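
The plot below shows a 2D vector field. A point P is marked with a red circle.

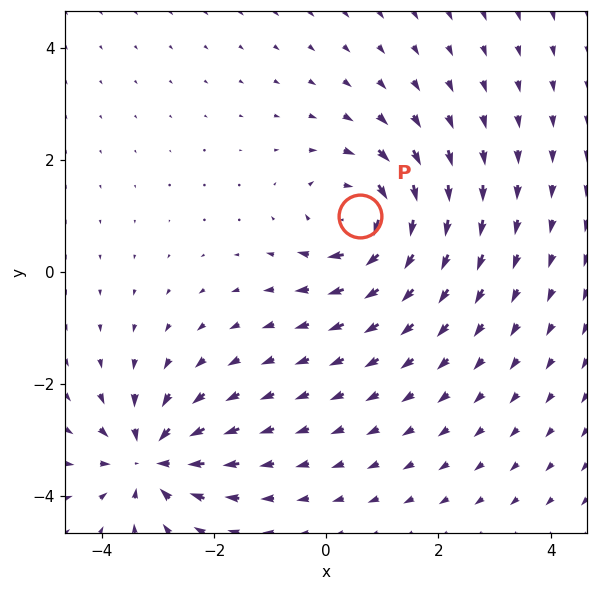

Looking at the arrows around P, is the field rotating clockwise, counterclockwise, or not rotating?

Near P at (0.6, 1.0) the arrows circulate clockwise. The curl (z-component) there is about -5; negative curl means clockwise rotation.

clockwise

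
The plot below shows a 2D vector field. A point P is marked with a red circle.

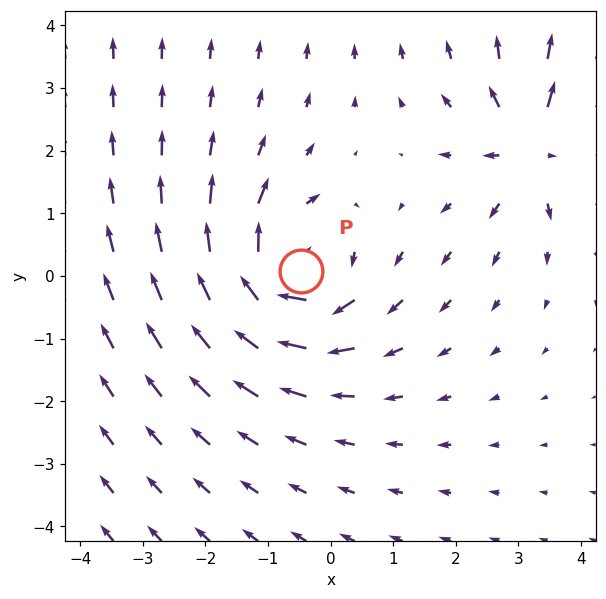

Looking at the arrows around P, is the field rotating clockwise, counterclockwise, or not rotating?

clockwise

Near P at (-0.5, 0.1) the arrows circulate clockwise. The curl (z-component) there is about -5; negative curl means clockwise rotation.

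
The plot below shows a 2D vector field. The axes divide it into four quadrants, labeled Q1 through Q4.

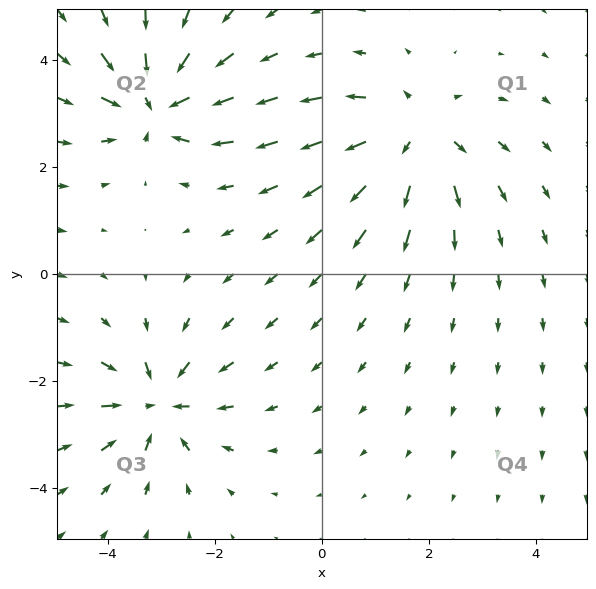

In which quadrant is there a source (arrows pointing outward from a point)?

The source sits at approximately (1.7, 2.6), which lies in quadrant Q1. The divergence there is about +5, positive as expected for a source.

Q1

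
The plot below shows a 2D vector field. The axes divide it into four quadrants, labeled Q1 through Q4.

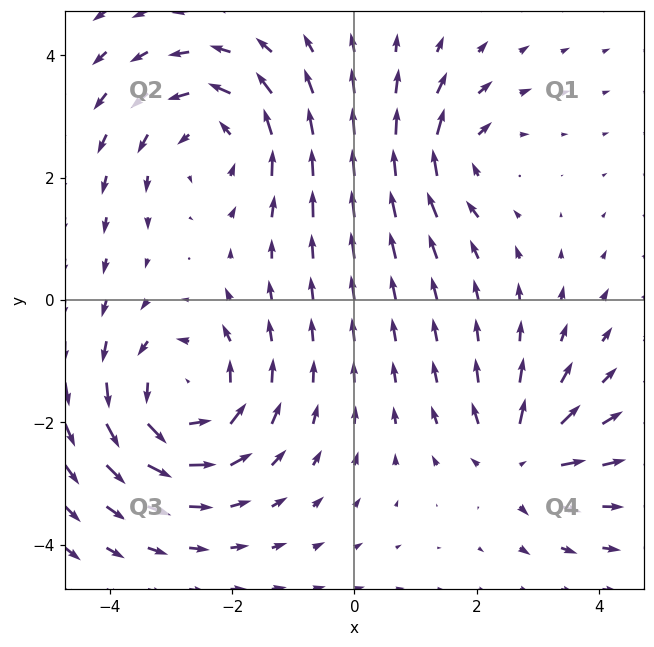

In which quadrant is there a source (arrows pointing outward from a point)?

Q4

The source sits at approximately (2.7, -2.6), which lies in quadrant Q4. The divergence there is about +5, positive as expected for a source.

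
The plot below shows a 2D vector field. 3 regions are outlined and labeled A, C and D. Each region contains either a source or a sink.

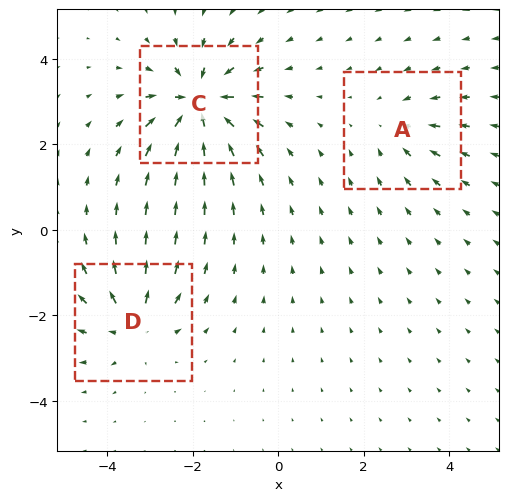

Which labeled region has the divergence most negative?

C

Divergence at each region's feature centre — A: about -2, C: about -6, D: about +4. Region C is most negative.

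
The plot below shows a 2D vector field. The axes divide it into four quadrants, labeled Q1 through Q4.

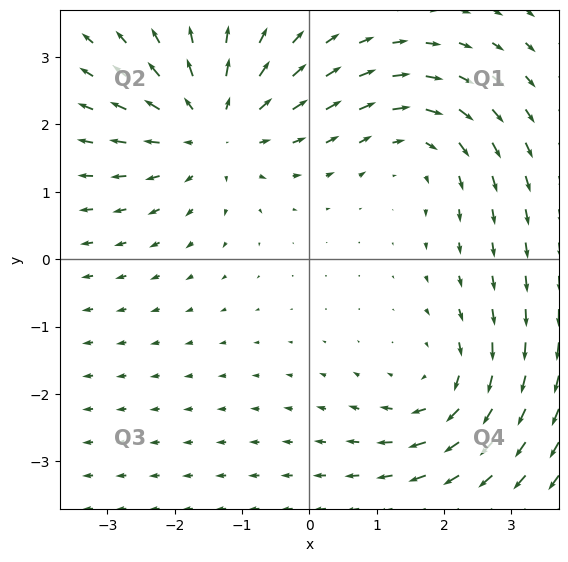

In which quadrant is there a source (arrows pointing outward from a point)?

The source sits at approximately (-1.4, 1.9), which lies in quadrant Q2. The divergence there is about +4, positive as expected for a source.

Q2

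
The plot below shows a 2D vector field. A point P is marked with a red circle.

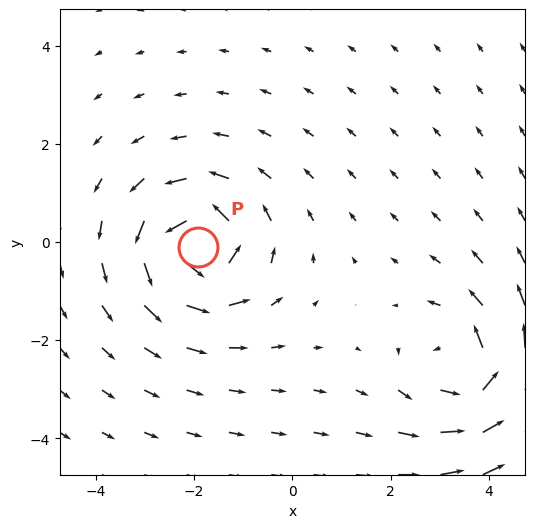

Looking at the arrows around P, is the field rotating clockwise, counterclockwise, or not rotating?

counterclockwise

Near P at (-1.9, -0.1) the arrows circulate counterclockwise. The curl (z-component) there is about +7; positive curl means counterclockwise rotation.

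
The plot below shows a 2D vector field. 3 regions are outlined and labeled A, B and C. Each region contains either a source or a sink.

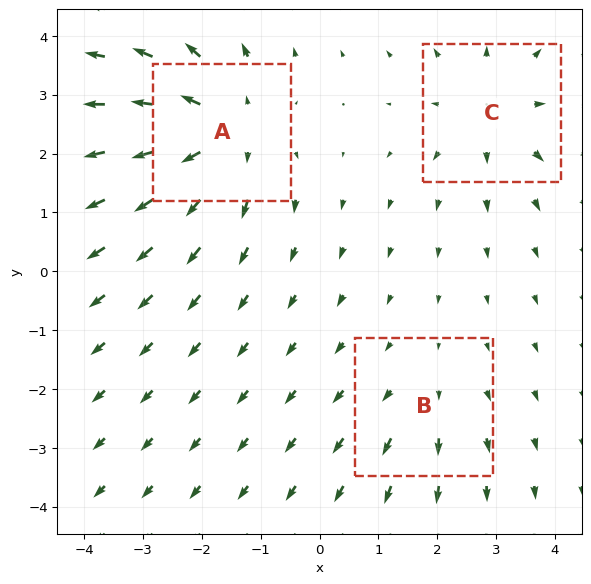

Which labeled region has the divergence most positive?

Divergence at each region's feature centre — A: about +5, B: about +2, C: about +3. Region A is most positive.

A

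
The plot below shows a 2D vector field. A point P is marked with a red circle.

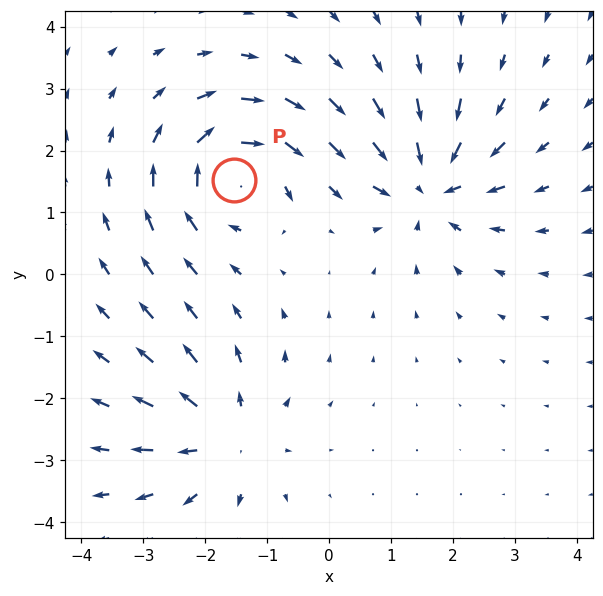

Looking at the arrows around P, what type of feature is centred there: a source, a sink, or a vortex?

At P (-1.5, 1.5) the arrows circulate clockwise. Divergence ≈0, curl about -5 — near-zero divergence with nonzero curl is a vortex.

vortex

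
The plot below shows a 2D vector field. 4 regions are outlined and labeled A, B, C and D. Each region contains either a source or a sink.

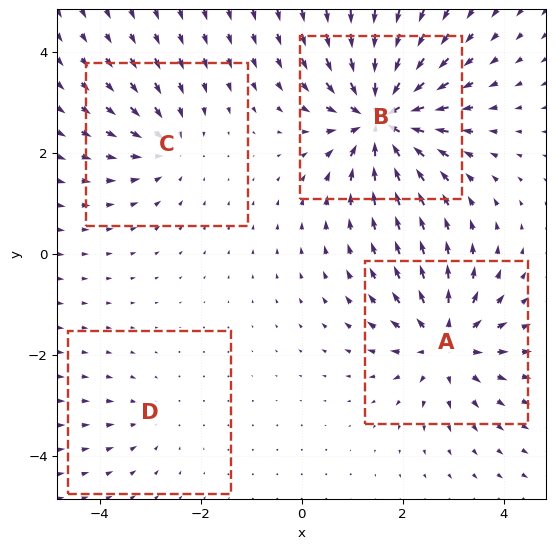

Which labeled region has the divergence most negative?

Divergence at each region's feature centre — A: about +6, B: about -8, C: about -4, D: about -2. Region B is most negative.

B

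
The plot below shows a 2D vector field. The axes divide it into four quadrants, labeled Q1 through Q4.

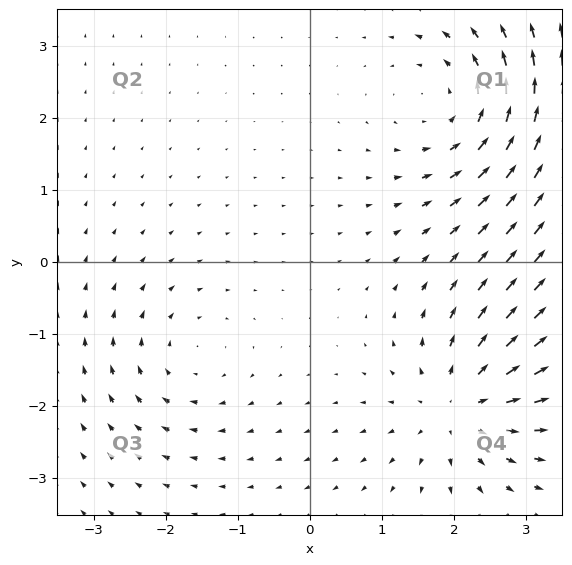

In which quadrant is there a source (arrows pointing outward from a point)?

Q4

The source sits at approximately (2.1, -2.0), which lies in quadrant Q4. The divergence there is about +5, positive as expected for a source.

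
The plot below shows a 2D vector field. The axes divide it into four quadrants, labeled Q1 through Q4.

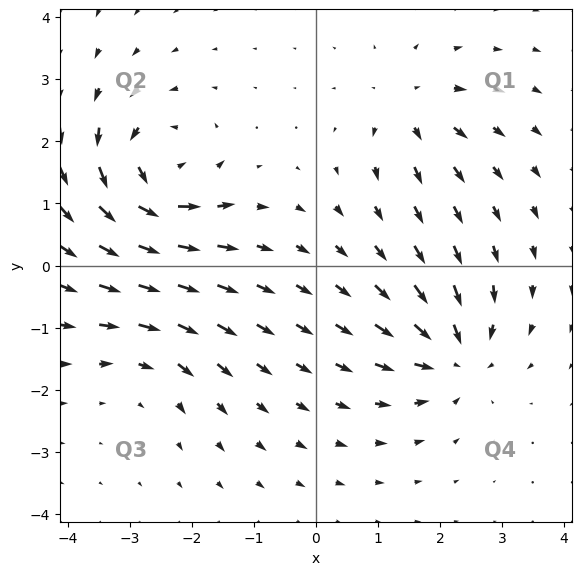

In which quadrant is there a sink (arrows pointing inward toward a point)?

Q4

The sink sits at approximately (2.2, -1.4), which lies in quadrant Q4. The divergence there is about -6, negative as expected for a sink.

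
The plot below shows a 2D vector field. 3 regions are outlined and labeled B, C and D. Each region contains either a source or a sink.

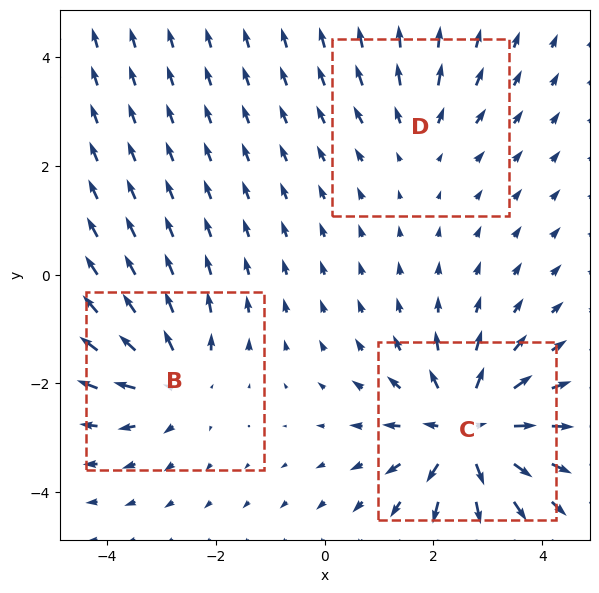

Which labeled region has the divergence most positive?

C

Divergence at each region's feature centre — B: about +3, C: about +5, D: about +2. Region C is most positive.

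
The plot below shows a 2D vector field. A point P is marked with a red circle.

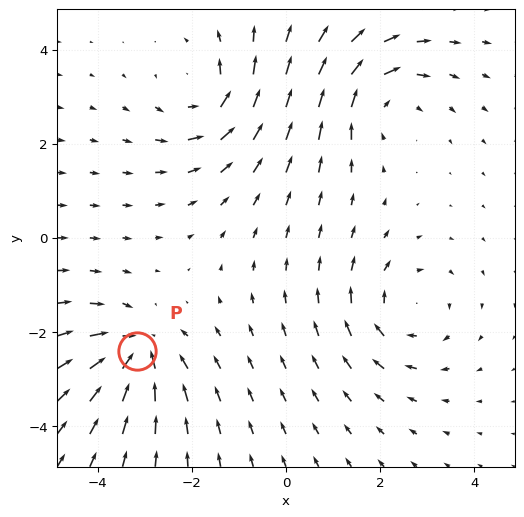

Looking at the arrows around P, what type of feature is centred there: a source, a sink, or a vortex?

At P (-3.2, -2.4) the arrows converge inward. Divergence about -5, curl ≈0 — negative divergence with near-zero curl is a sink.

sink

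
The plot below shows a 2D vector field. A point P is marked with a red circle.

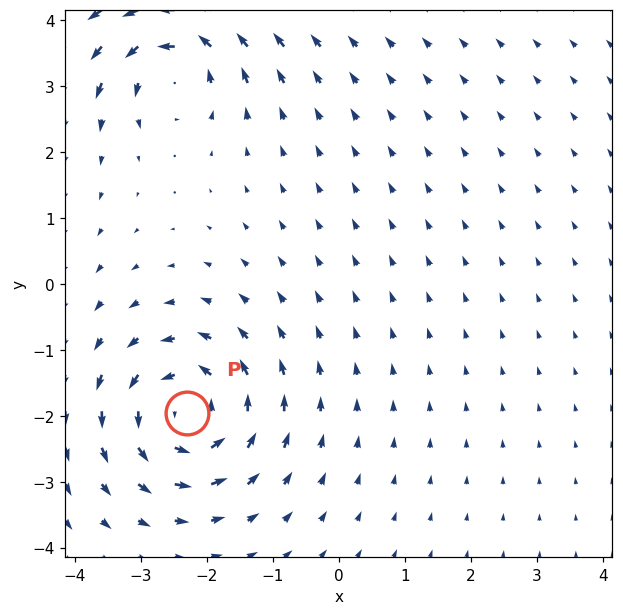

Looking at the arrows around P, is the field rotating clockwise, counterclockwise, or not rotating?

Near P at (-2.3, -2.0) the arrows circulate counterclockwise. The curl (z-component) there is about +6; positive curl means counterclockwise rotation.

counterclockwise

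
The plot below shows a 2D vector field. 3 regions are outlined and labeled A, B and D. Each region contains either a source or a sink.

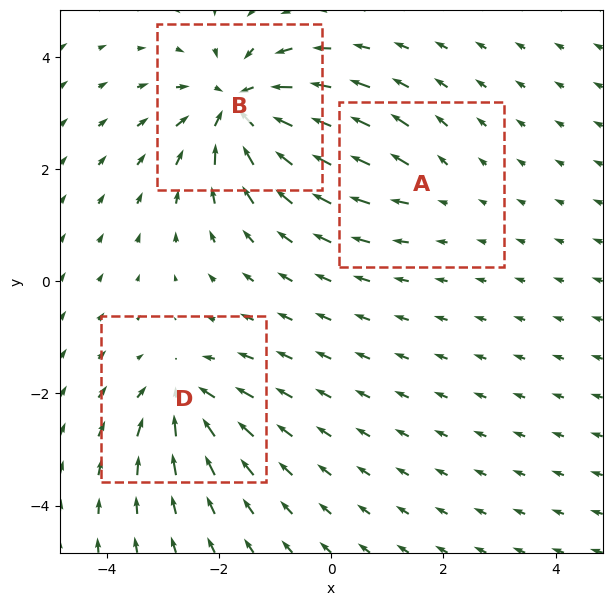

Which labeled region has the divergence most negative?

Divergence at each region's feature centre — A: about +2, B: about -6, D: about -4. Region B is most negative.

B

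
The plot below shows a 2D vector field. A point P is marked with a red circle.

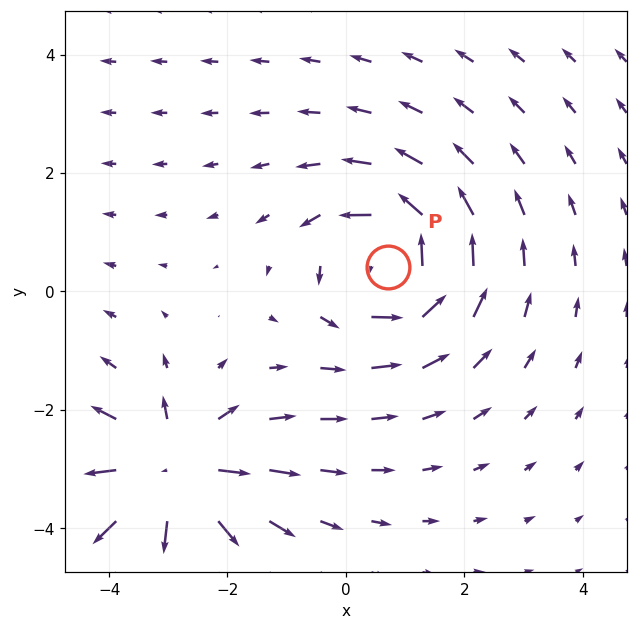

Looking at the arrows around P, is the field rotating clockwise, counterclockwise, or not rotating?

Near P at (0.7, 0.4) the arrows circulate counterclockwise. The curl (z-component) there is about +4; positive curl means counterclockwise rotation.

counterclockwise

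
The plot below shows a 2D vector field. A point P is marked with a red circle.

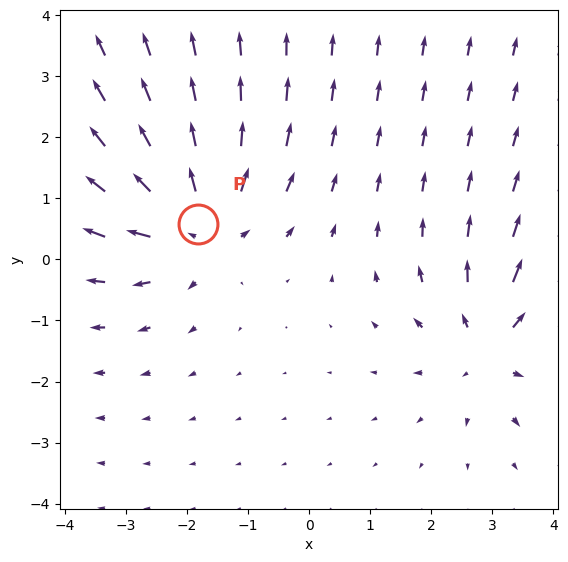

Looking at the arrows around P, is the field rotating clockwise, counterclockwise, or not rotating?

Near P at (-1.8, 0.6) the arrows show no circulation. The curl there is ≈0.

not rotating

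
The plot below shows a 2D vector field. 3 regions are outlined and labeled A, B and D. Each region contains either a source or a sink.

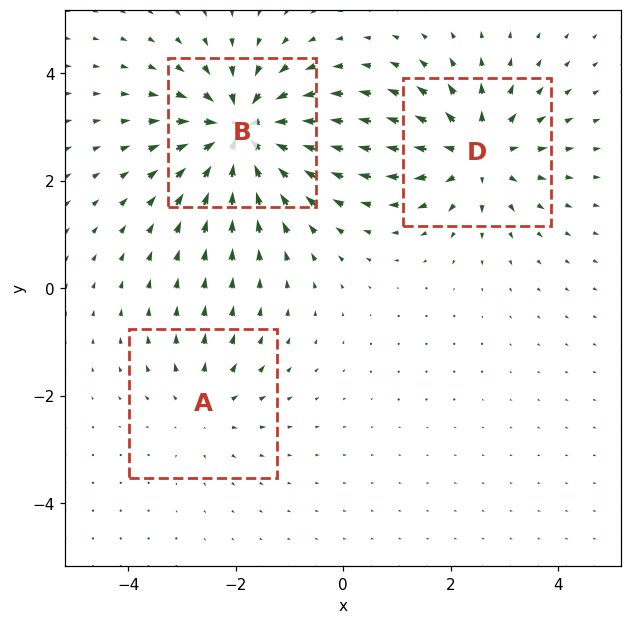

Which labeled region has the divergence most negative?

Divergence at each region's feature centre — A: about +2, B: about -5, D: about +4. Region B is most negative.

B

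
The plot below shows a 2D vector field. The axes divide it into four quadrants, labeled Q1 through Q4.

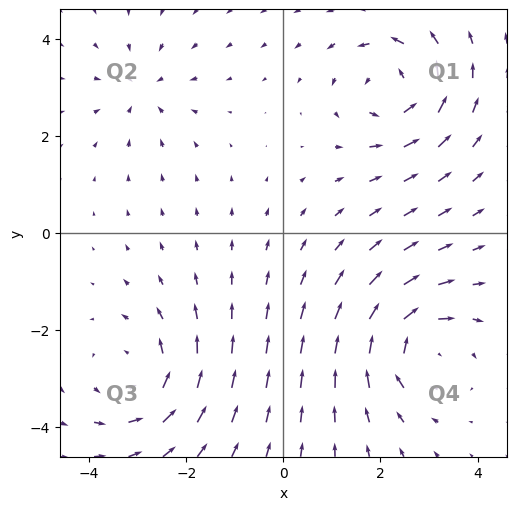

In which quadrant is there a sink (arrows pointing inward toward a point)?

The sink sits at approximately (-2.9, 3.0), which lies in quadrant Q2. The divergence there is about -4, negative as expected for a sink.

Q2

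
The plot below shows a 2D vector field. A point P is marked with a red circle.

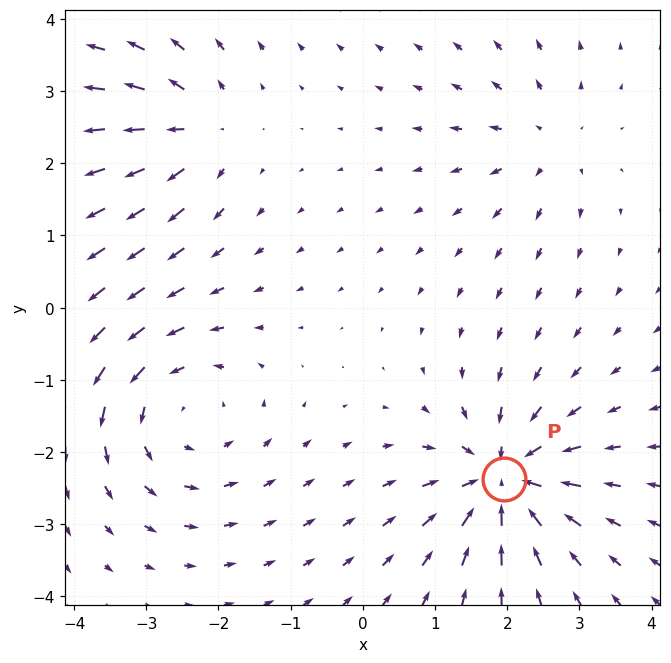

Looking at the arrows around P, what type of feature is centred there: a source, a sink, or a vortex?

sink

At P (2.0, -2.4) the arrows converge inward. Divergence about -7, curl ≈0 — negative divergence with near-zero curl is a sink.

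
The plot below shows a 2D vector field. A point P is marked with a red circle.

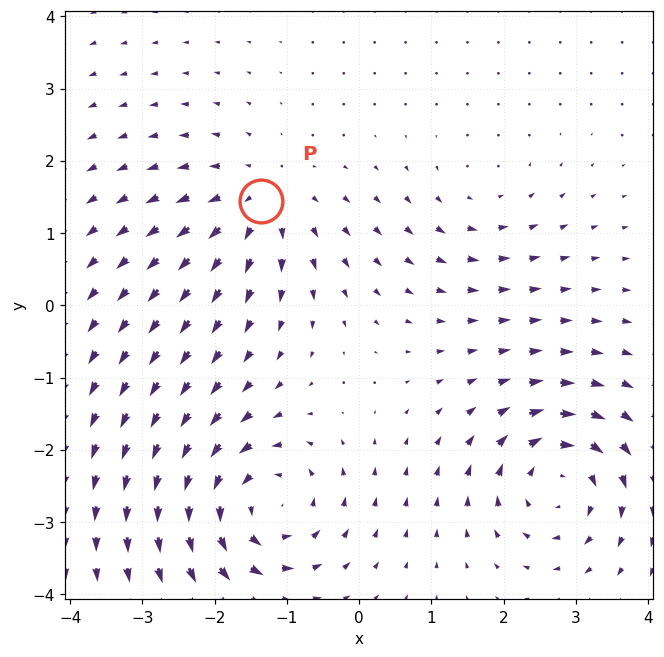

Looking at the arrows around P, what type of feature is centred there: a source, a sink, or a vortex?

At P (-1.4, 1.4) the arrows spread outward. Divergence about +4, curl ≈0 — positive divergence with near-zero curl is a source.

source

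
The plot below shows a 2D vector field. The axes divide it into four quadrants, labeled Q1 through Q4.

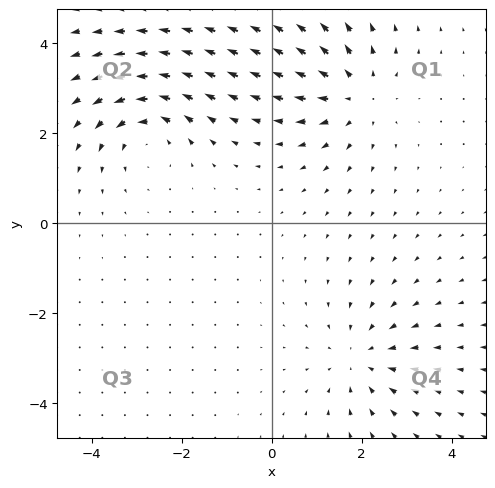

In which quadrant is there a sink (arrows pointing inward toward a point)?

Q4

The sink sits at approximately (2.0, -3.0), which lies in quadrant Q4. The divergence there is about -4, negative as expected for a sink.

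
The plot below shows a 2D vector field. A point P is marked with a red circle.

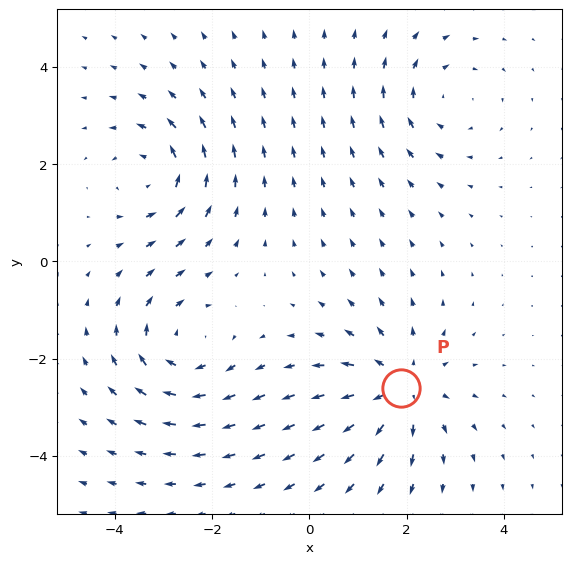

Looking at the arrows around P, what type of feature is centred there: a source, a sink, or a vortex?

At P (1.9, -2.6) the arrows spread outward. Divergence about +5, curl ≈0 — positive divergence with near-zero curl is a source.

source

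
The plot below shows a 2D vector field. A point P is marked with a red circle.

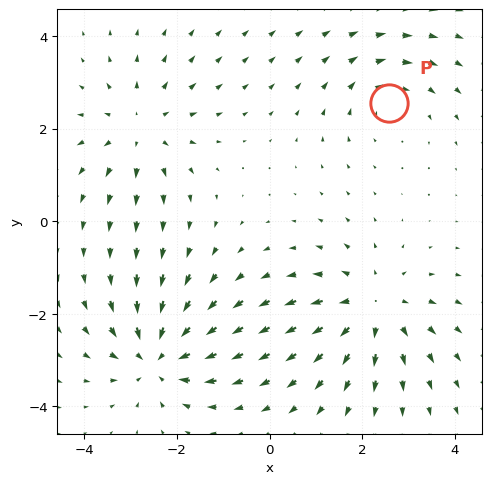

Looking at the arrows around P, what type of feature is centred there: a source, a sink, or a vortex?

vortex

At P (2.6, 2.5) the arrows circulate clockwise. Divergence ≈0, curl about -2 — near-zero divergence with nonzero curl is a vortex.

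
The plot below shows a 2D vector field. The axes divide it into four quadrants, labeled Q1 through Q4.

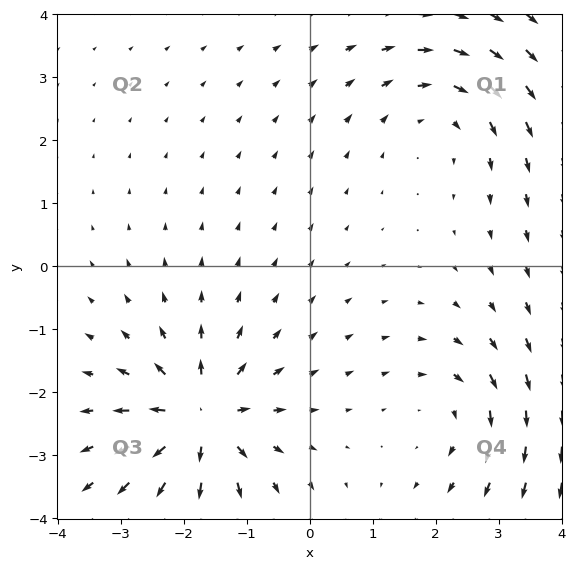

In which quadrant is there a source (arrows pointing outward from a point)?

The source sits at approximately (-1.7, -2.4), which lies in quadrant Q3. The divergence there is about +6, positive as expected for a source.

Q3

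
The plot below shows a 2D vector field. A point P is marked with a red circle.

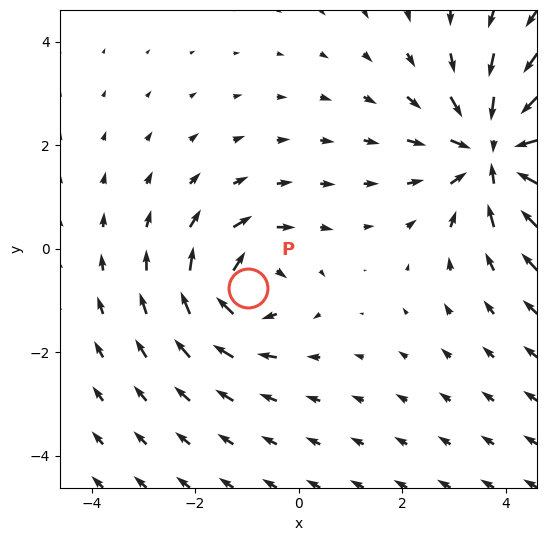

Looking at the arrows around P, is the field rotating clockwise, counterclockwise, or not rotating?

Near P at (-1.0, -0.8) the arrows circulate clockwise. The curl (z-component) there is about -4; negative curl means clockwise rotation.

clockwise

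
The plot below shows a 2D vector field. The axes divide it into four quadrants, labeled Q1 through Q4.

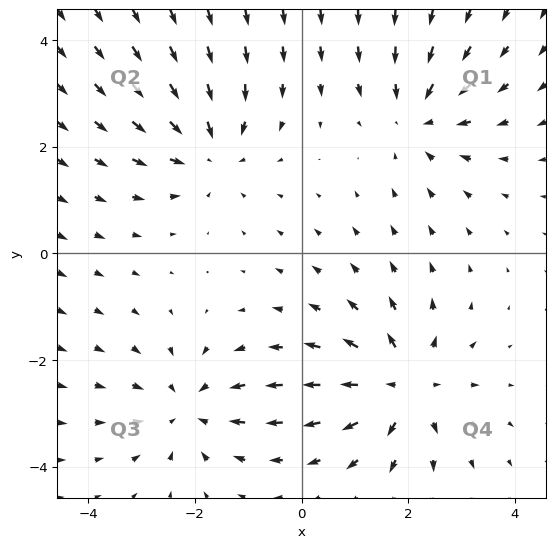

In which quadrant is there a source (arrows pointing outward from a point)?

Q4

The source sits at approximately (1.9, -2.5), which lies in quadrant Q4. The divergence there is about +5, positive as expected for a source.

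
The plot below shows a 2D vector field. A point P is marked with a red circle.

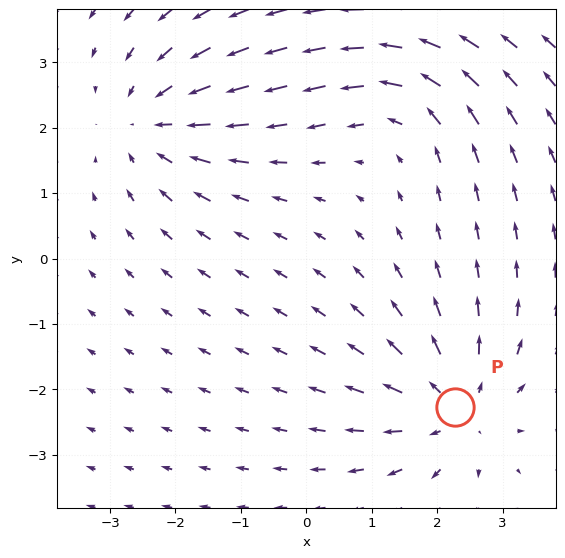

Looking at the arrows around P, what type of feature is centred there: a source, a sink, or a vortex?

At P (2.3, -2.3) the arrows spread outward. Divergence about +4, curl ≈0 — positive divergence with near-zero curl is a source.

source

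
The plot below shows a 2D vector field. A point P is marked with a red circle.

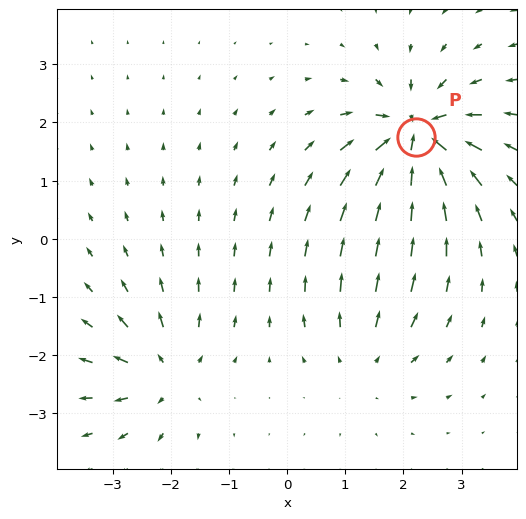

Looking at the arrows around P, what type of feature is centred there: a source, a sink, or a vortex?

sink

At P (2.2, 1.7) the arrows converge inward. Divergence about -7, curl ≈0 — negative divergence with near-zero curl is a sink.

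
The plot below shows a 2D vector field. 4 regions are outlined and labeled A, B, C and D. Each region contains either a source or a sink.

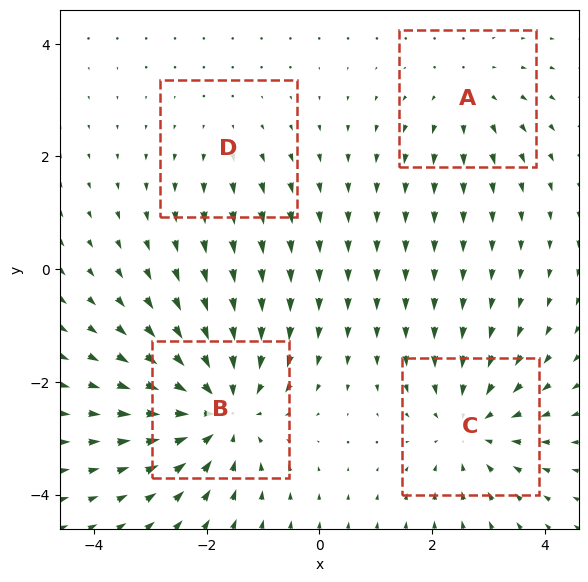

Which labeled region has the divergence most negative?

B

Divergence at each region's feature centre — A: about +3, B: about -6, C: about -4, D: about +2. Region B is most negative.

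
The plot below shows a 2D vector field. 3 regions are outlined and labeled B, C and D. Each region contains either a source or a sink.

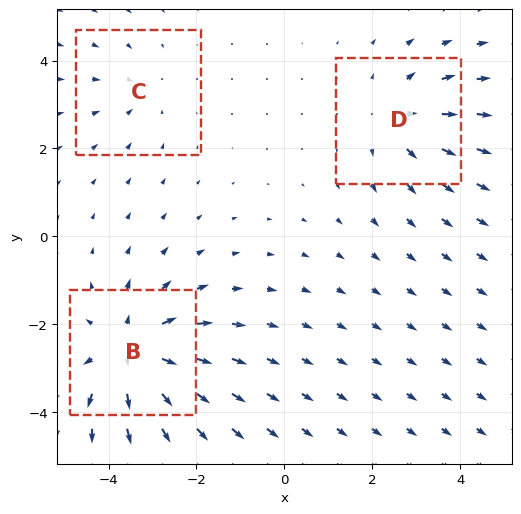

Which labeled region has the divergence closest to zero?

Divergence at each region's feature centre — B: about +5, C: about -2, D: about +3. Region C is closest to zero.

C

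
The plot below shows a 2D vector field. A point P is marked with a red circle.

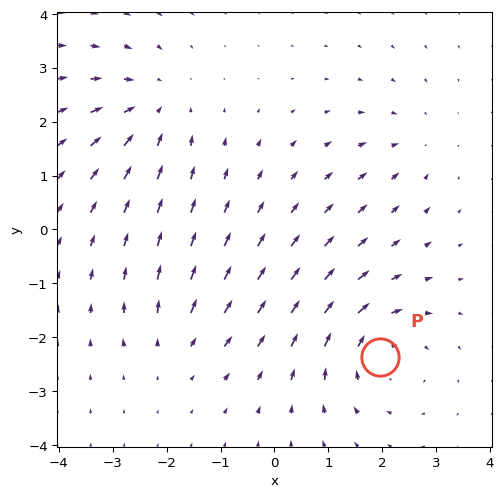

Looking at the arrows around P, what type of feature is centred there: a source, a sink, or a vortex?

vortex

At P (2.0, -2.4) the arrows circulate clockwise. Divergence ≈0, curl about -5 — near-zero divergence with nonzero curl is a vortex.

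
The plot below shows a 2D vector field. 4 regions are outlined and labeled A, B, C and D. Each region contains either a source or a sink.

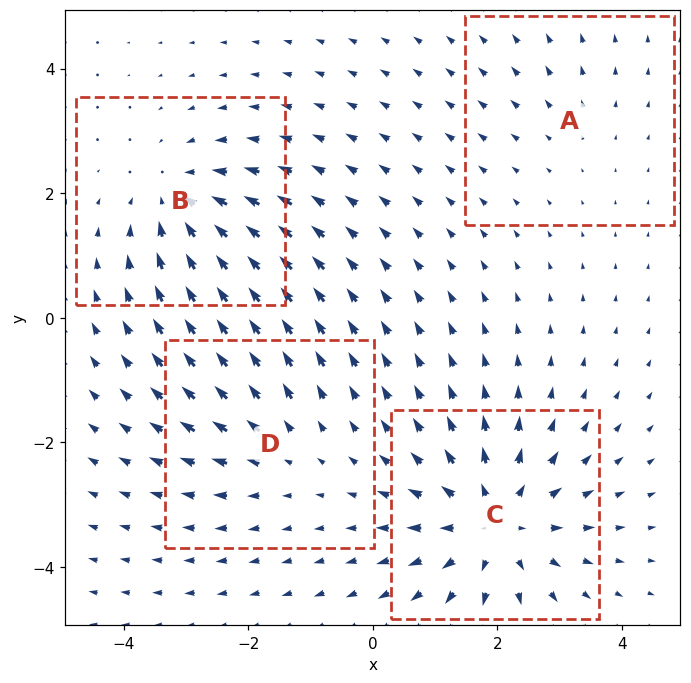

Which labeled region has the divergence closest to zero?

A

Divergence at each region's feature centre — A: about +2, B: about -5, C: about +6, D: about +3. Region A is closest to zero.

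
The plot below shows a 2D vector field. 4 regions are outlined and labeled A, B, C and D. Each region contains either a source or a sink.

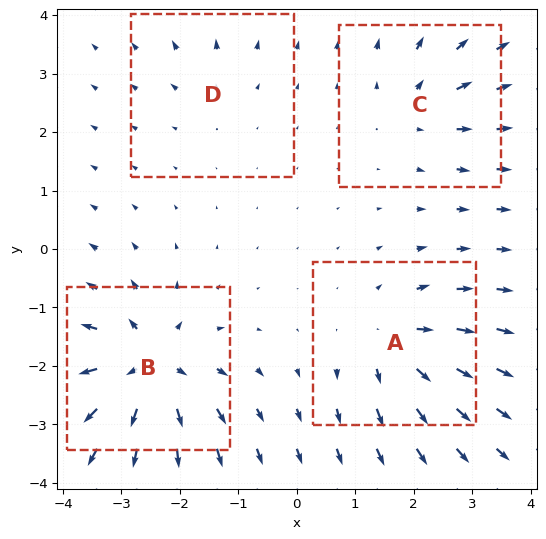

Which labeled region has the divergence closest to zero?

Divergence at each region's feature centre — A: about +6, B: about +9, C: about +4, D: about +2. Region D is closest to zero.

D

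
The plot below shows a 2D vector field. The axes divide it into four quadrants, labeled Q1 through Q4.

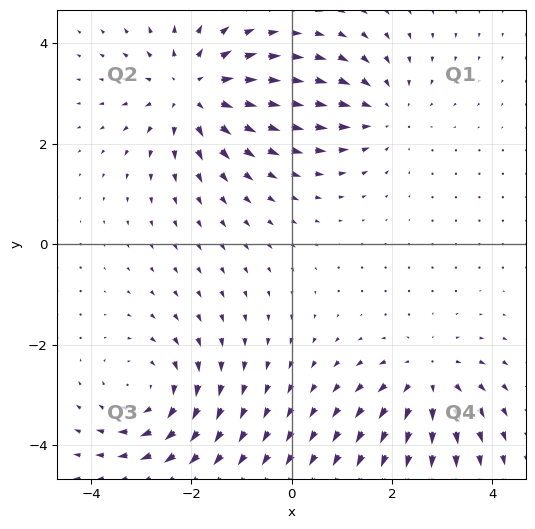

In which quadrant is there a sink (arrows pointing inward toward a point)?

The sink sits at approximately (1.8, 2.6), which lies in quadrant Q1. The divergence there is about -3, negative as expected for a sink.

Q1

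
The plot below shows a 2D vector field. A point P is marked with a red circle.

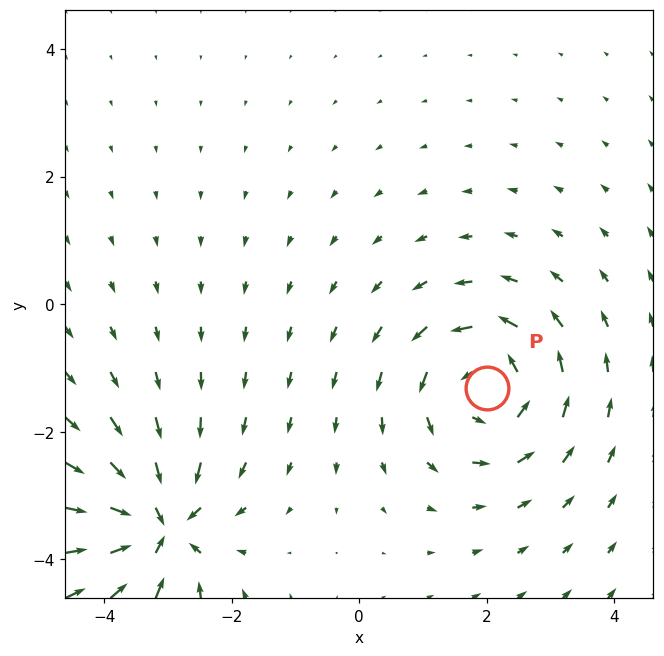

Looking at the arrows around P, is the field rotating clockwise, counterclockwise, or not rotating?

counterclockwise

Near P at (2.0, -1.3) the arrows circulate counterclockwise. The curl (z-component) there is about +4; positive curl means counterclockwise rotation.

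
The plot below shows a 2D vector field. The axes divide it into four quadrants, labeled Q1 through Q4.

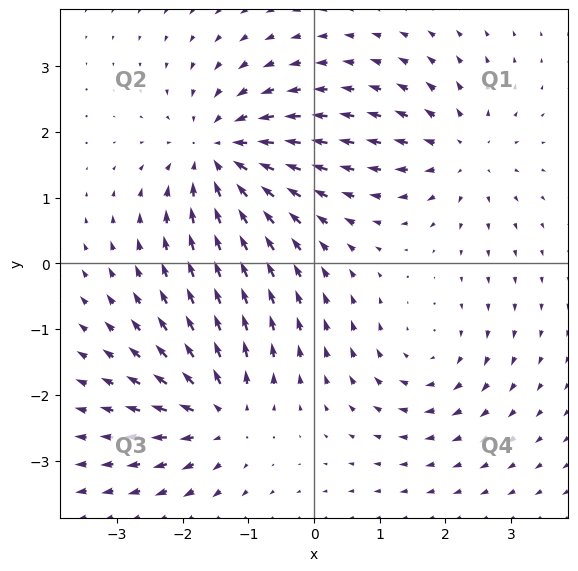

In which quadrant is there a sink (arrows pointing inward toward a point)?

The sink sits at approximately (-1.4, 1.7), which lies in quadrant Q2. The divergence there is about -5, negative as expected for a sink.

Q2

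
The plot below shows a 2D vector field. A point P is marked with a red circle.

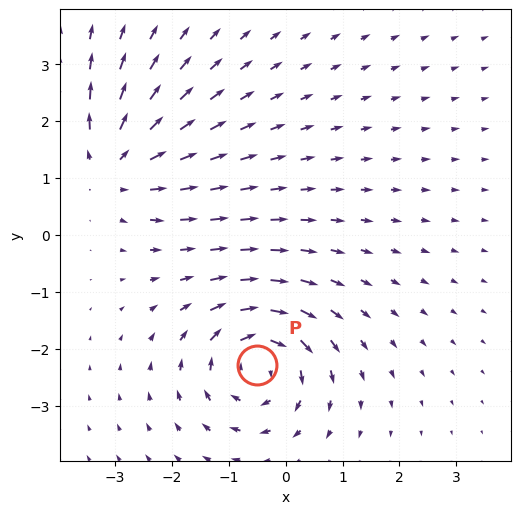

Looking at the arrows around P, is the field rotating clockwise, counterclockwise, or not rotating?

Near P at (-0.5, -2.3) the arrows circulate clockwise. The curl (z-component) there is about -4; negative curl means clockwise rotation.

clockwise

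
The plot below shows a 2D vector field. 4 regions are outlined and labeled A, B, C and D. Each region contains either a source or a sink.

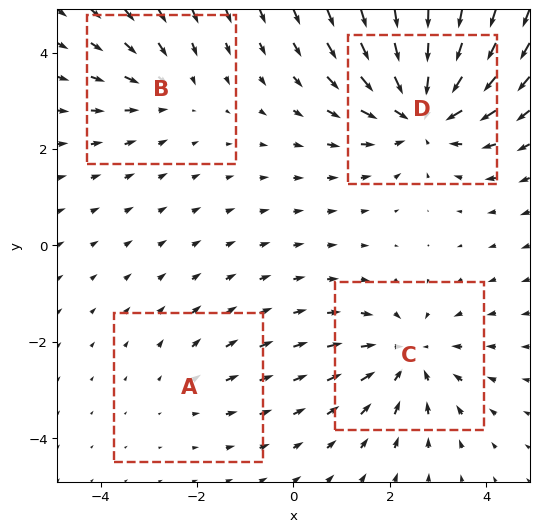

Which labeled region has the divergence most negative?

Divergence at each region's feature centre — A: about +2, B: about -3, C: about -4, D: about -6. Region D is most negative.

D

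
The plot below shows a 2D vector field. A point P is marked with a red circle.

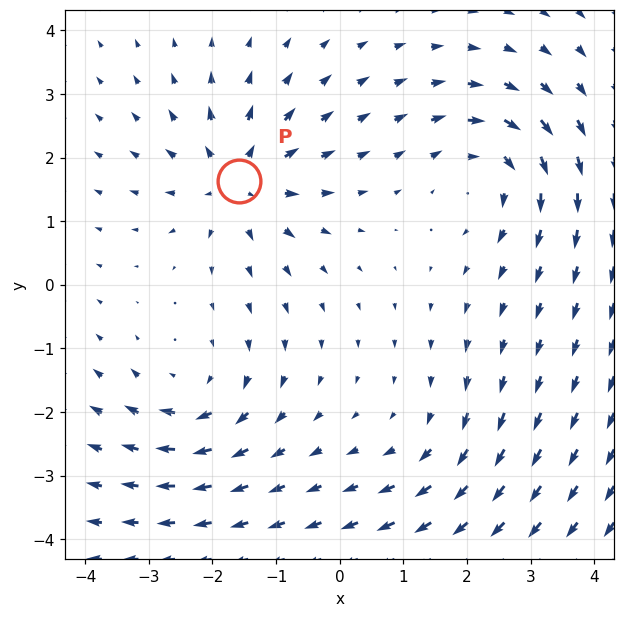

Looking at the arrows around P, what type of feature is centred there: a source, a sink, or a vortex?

At P (-1.6, 1.6) the arrows spread outward. Divergence about +5, curl ≈0 — positive divergence with near-zero curl is a source.

source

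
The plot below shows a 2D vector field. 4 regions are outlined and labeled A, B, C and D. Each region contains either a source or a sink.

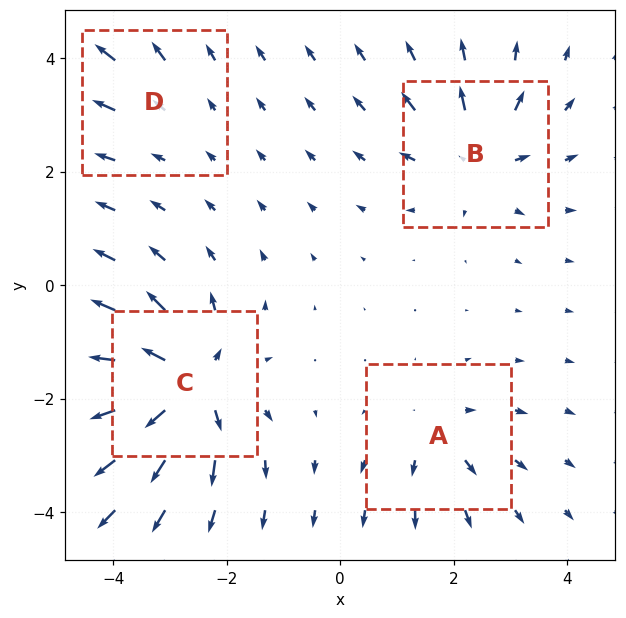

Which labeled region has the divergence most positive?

C

Divergence at each region's feature centre — A: about +4, B: about +6, C: about +9, D: about +2. Region C is most positive.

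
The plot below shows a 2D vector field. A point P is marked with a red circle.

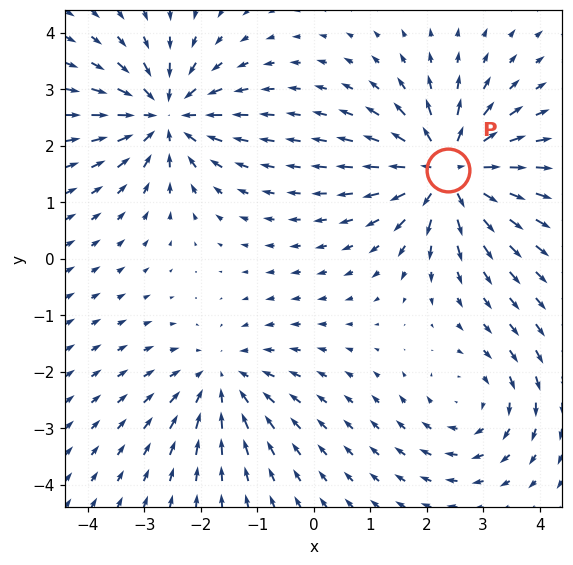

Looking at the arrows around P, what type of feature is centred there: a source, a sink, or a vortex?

source

At P (2.4, 1.6) the arrows spread outward. Divergence about +6, curl ≈0 — positive divergence with near-zero curl is a source.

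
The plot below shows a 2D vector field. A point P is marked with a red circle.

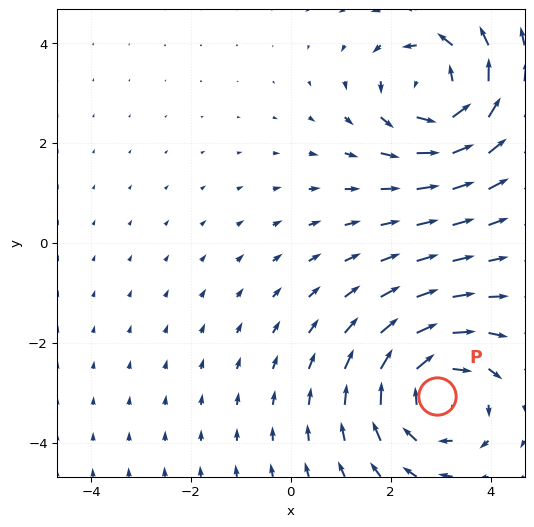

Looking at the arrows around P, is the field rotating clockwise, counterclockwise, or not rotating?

clockwise

Near P at (2.9, -3.1) the arrows circulate clockwise. The curl (z-component) there is about -4; negative curl means clockwise rotation.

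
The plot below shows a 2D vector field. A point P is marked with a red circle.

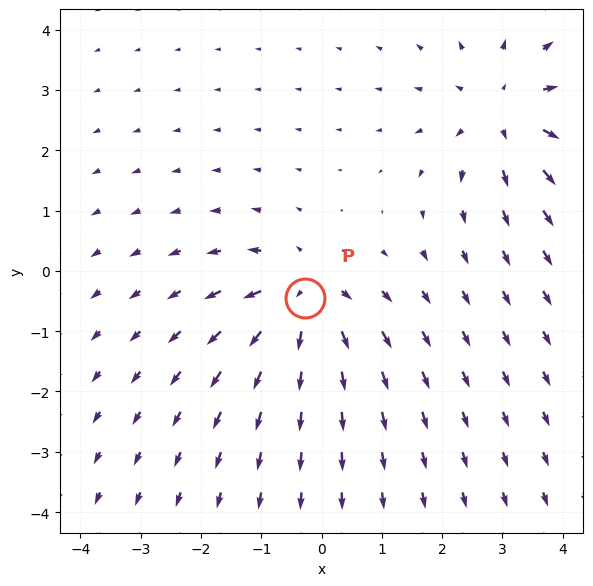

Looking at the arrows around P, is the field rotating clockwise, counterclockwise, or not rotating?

Near P at (-0.3, -0.4) the arrows show no circulation. The curl there is ≈0.

not rotating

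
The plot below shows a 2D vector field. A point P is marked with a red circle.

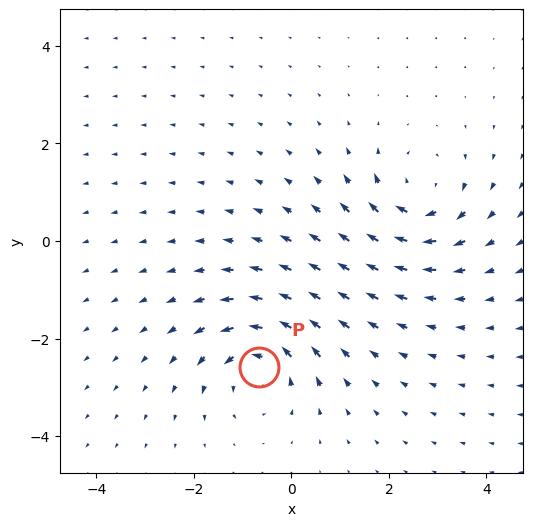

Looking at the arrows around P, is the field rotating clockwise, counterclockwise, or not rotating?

counterclockwise

Near P at (-0.7, -2.6) the arrows circulate counterclockwise. The curl (z-component) there is about +5; positive curl means counterclockwise rotation.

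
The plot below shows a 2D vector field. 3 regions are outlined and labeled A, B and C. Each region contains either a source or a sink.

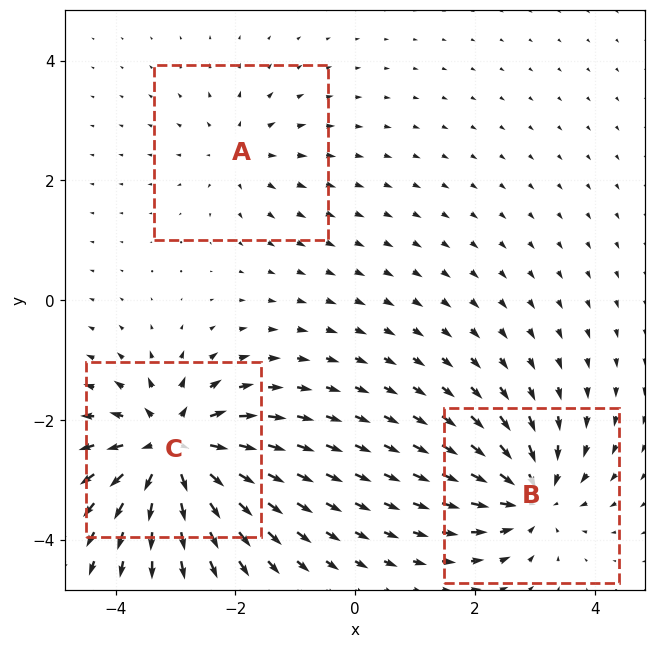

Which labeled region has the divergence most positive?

Divergence at each region's feature centre — A: about +2, B: about -4, C: about +6. Region C is most positive.

C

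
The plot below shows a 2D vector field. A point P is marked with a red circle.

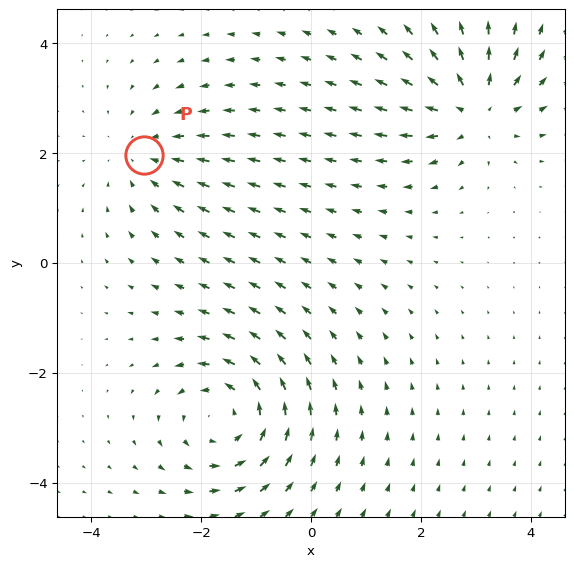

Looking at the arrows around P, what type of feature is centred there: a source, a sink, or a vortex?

At P (-3.0, 2.0) the arrows converge inward. Divergence about -2, curl ≈0 — negative divergence with near-zero curl is a sink.

sink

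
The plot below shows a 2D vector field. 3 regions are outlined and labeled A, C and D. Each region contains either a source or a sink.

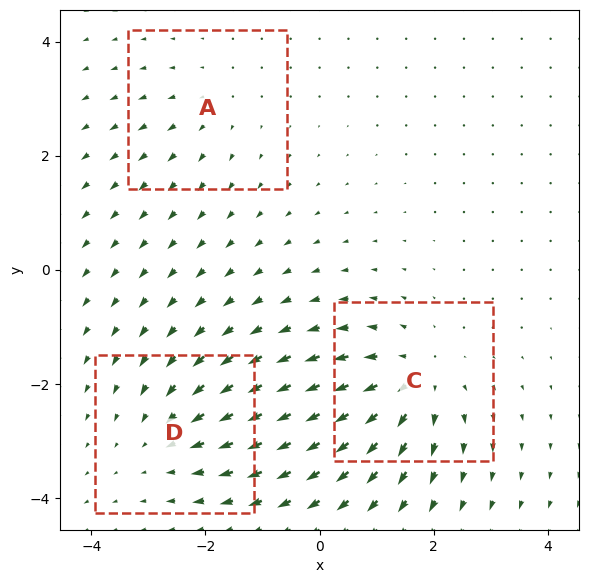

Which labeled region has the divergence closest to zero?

Divergence at each region's feature centre — A: about +2, C: about +4, D: about -3. Region A is closest to zero.

A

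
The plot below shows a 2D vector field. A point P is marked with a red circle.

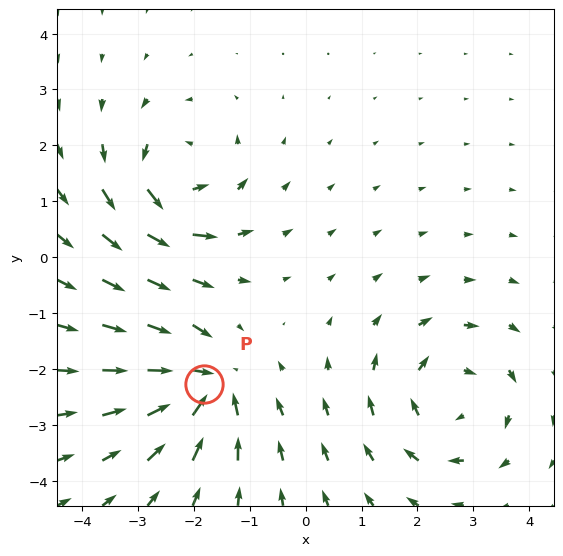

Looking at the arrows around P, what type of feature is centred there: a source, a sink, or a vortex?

At P (-1.8, -2.3) the arrows converge inward. Divergence about -6, curl ≈0 — negative divergence with near-zero curl is a sink.

sink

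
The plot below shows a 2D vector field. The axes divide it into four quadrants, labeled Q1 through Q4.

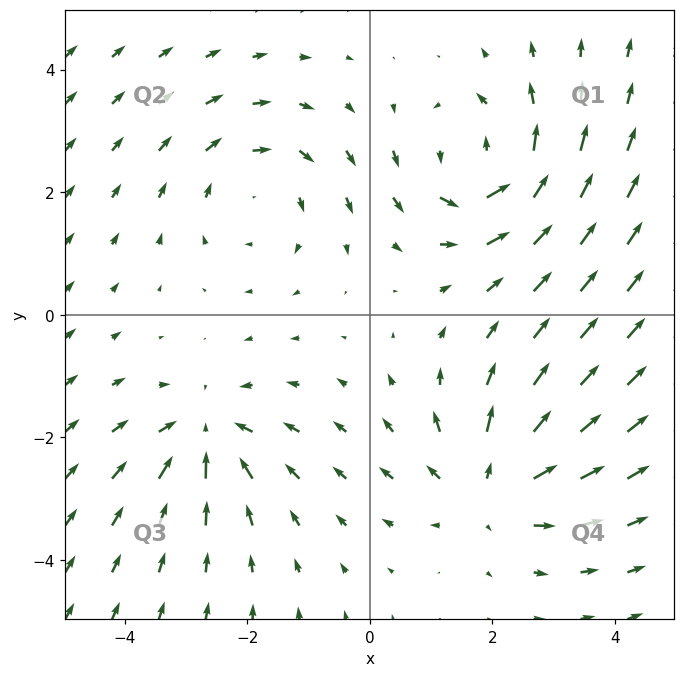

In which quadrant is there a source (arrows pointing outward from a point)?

The source sits at approximately (2.0, -2.8), which lies in quadrant Q4. The divergence there is about +3, positive as expected for a source.

Q4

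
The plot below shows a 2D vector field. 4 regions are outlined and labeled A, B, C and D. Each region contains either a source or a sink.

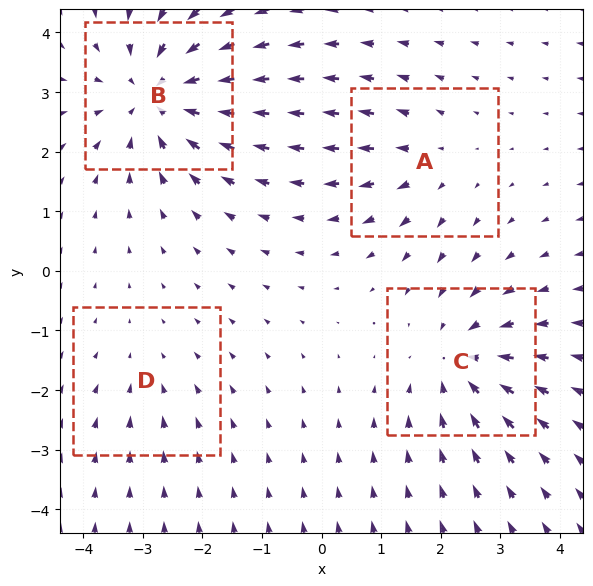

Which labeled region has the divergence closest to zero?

D

Divergence at each region's feature centre — A: about +3, B: about -6, C: about -5, D: about -2. Region D is closest to zero.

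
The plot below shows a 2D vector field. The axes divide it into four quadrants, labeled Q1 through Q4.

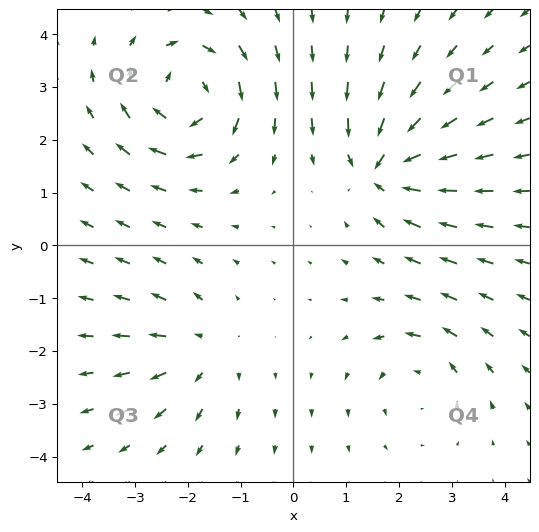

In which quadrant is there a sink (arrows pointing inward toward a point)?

Q1

The sink sits at approximately (1.7, 1.5), which lies in quadrant Q1. The divergence there is about -5, negative as expected for a sink.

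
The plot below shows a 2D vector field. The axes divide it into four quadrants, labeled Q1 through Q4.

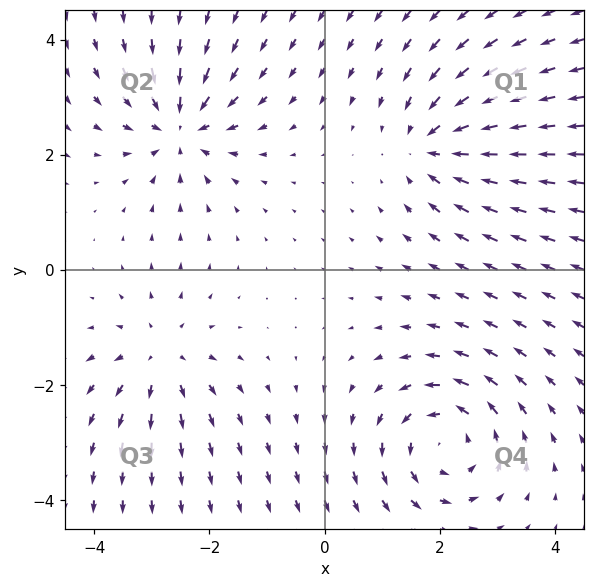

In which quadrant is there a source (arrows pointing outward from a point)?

Q3

The source sits at approximately (-2.8, -1.5), which lies in quadrant Q3. The divergence there is about +4, positive as expected for a source.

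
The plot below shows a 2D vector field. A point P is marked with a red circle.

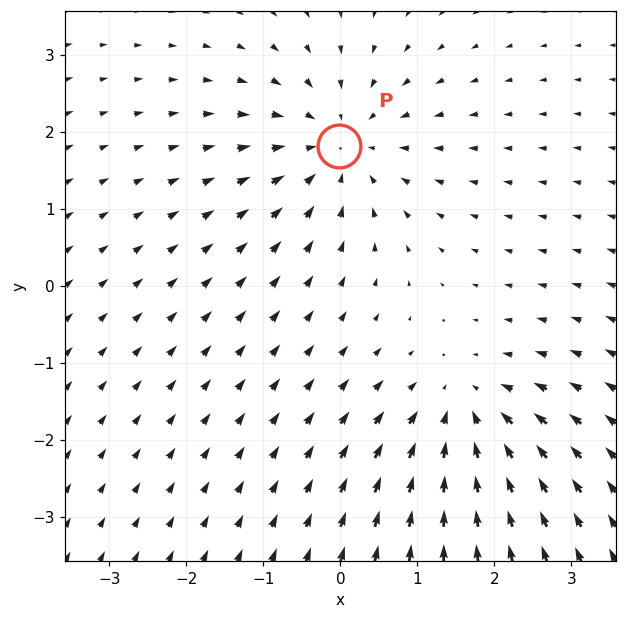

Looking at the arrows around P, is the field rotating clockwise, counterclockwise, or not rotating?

not rotating

Near P at (-0.0, 1.8) the arrows show no circulation. The curl there is ≈0.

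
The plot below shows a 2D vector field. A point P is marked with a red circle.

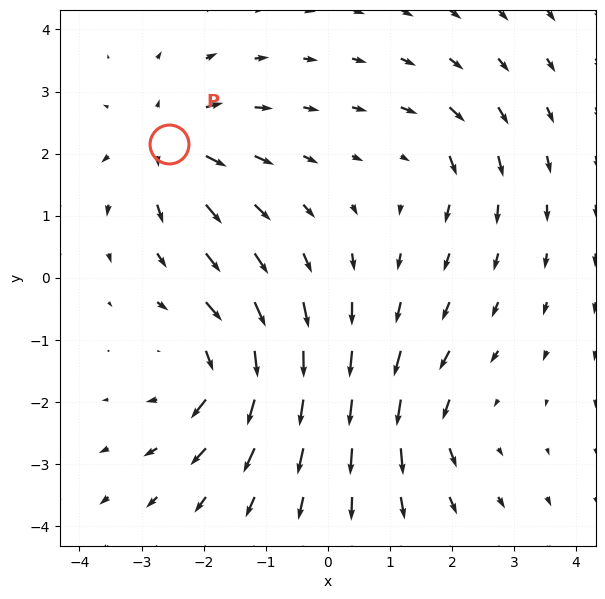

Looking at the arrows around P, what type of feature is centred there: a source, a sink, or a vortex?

source

At P (-2.6, 2.2) the arrows spread outward. Divergence about +5, curl ≈0 — positive divergence with near-zero curl is a source.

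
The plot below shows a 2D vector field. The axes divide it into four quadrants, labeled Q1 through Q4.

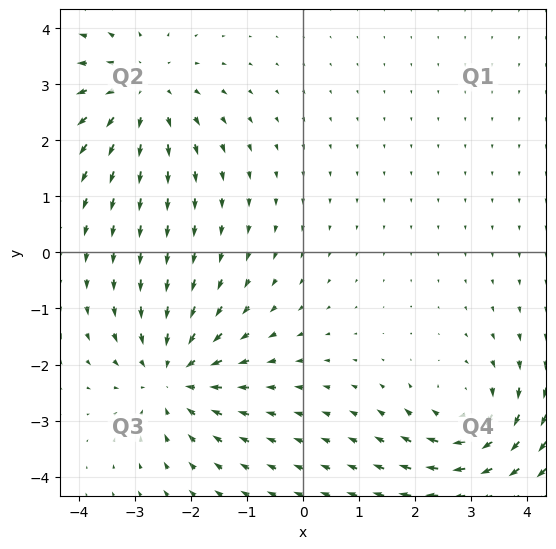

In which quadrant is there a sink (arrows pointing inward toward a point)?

The sink sits at approximately (-2.3, -2.2), which lies in quadrant Q3. The divergence there is about -5, negative as expected for a sink.

Q3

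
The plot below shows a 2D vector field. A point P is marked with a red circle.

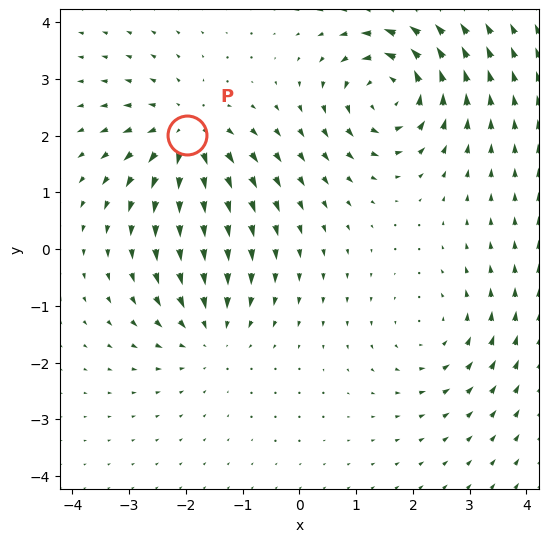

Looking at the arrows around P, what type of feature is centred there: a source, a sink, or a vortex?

At P (-2.0, 2.0) the arrows spread outward. Divergence about +4, curl ≈0 — positive divergence with near-zero curl is a source.

source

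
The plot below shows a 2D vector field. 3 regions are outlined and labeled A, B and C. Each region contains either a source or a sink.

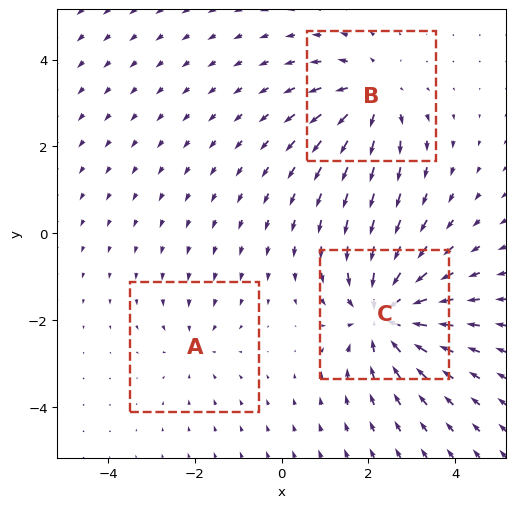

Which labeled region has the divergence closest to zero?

Divergence at each region's feature centre — A: about -2, B: about +3, C: about -5. Region A is closest to zero.

A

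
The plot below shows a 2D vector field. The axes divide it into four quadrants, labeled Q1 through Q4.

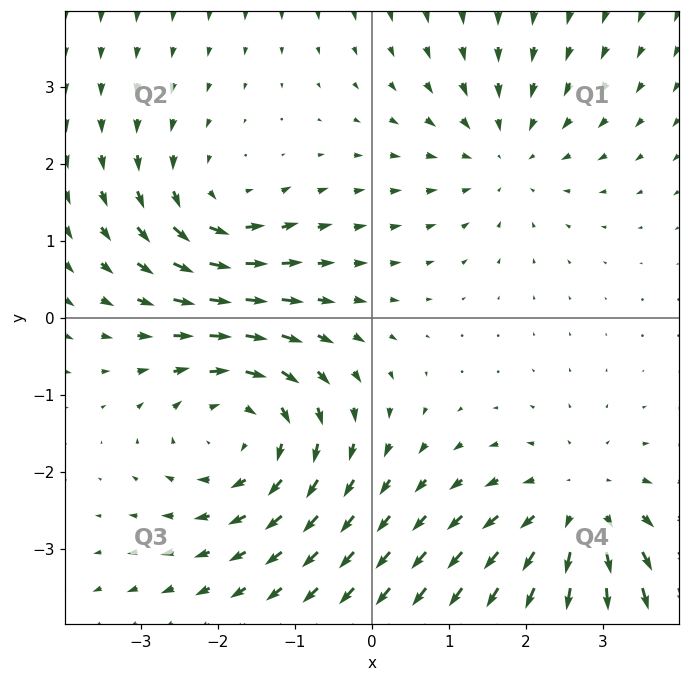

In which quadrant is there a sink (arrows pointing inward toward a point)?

Q1

The sink sits at approximately (1.7, 2.1), which lies in quadrant Q1. The divergence there is about -2, negative as expected for a sink.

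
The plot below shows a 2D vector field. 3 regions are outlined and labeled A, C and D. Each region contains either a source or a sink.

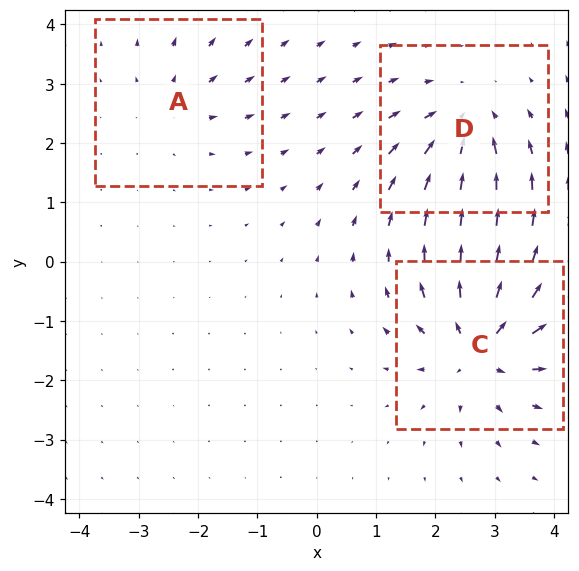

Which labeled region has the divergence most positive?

Divergence at each region's feature centre — A: about +2, C: about +6, D: about -4. Region C is most positive.

C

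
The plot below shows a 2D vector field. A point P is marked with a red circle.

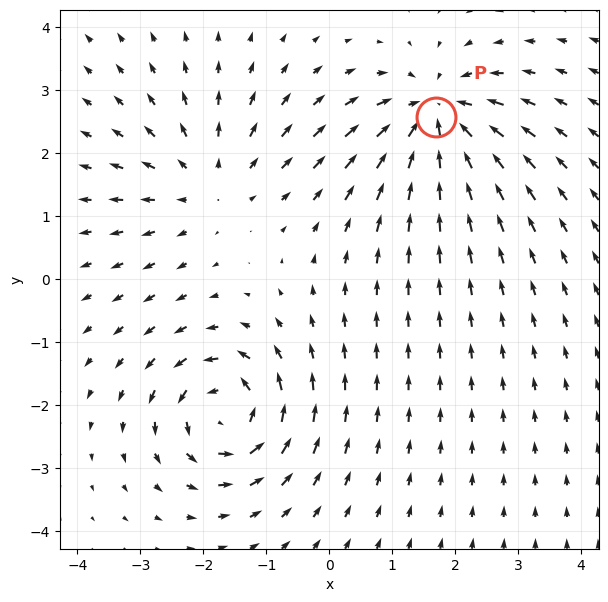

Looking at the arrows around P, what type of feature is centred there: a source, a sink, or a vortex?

sink

At P (1.7, 2.6) the arrows converge inward. Divergence about -5, curl ≈0 — negative divergence with near-zero curl is a sink.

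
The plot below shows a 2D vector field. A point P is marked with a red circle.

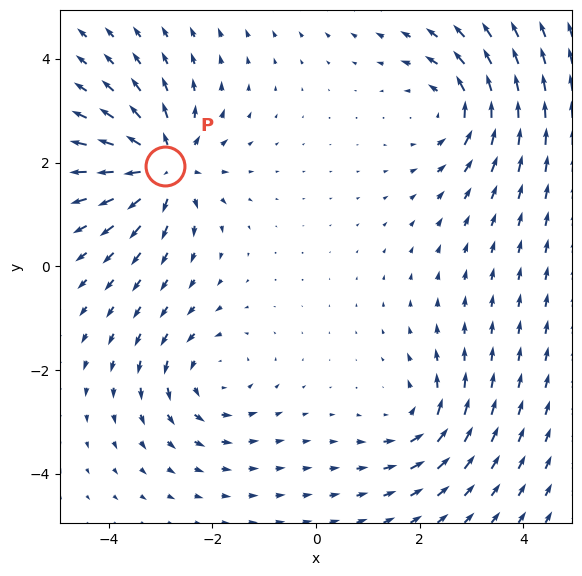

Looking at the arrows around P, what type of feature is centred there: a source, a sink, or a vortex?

At P (-2.9, 1.9) the arrows spread outward. Divergence about +7, curl ≈0 — positive divergence with near-zero curl is a source.

source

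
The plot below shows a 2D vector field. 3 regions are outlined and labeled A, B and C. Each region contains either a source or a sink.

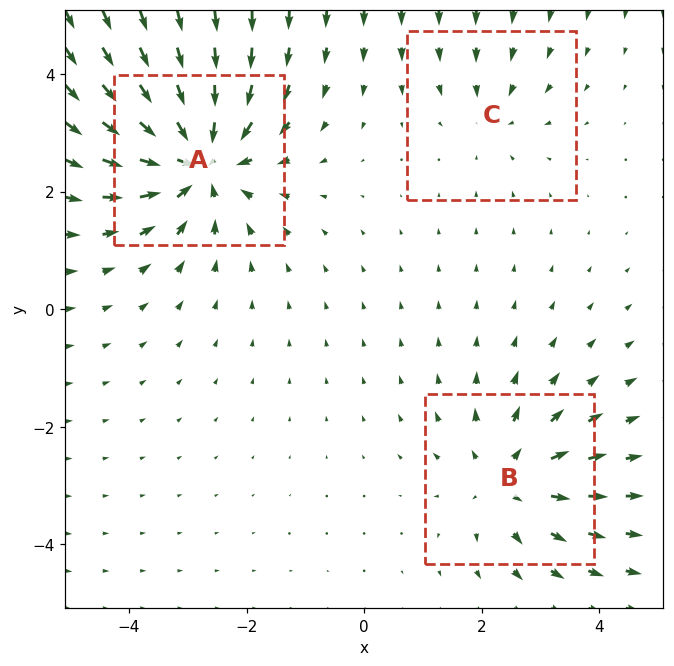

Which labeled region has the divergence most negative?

Divergence at each region's feature centre — A: about -5, B: about +3, C: about -2. Region A is most negative.

A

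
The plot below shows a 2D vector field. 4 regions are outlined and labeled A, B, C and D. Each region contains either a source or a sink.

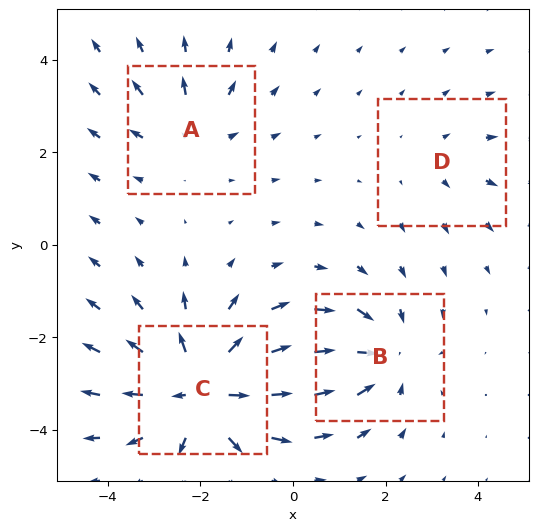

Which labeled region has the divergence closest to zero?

Divergence at each region's feature centre — A: about +3, B: about -5, C: about +7, D: about +2. Region D is closest to zero.

D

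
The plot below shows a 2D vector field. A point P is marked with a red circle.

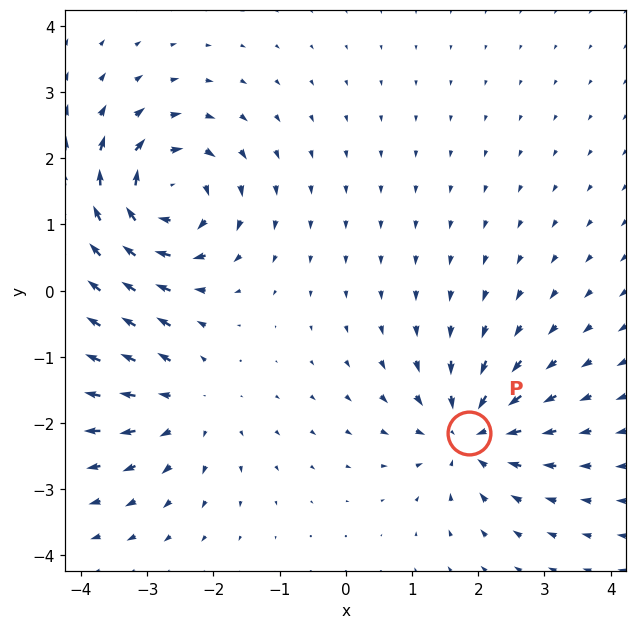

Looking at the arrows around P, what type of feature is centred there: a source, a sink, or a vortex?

sink

At P (1.9, -2.2) the arrows converge inward. Divergence about -4, curl ≈0 — negative divergence with near-zero curl is a sink.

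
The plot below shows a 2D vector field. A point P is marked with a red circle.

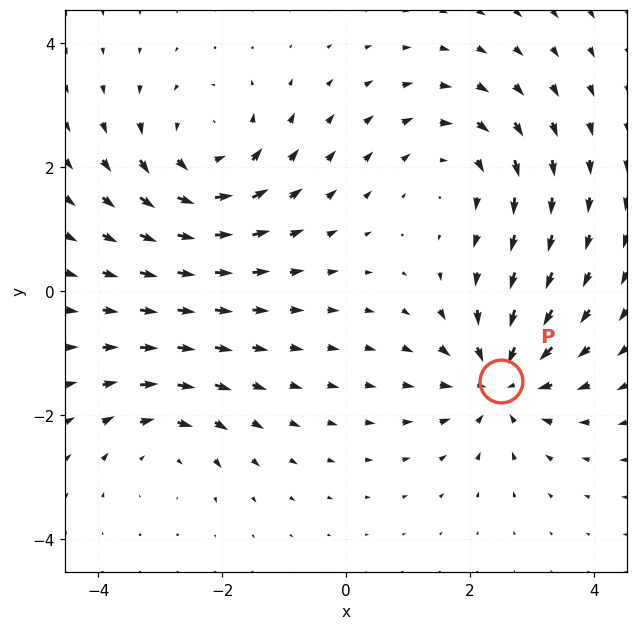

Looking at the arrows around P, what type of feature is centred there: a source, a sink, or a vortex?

sink

At P (2.5, -1.5) the arrows converge inward. Divergence about -5, curl ≈0 — negative divergence with near-zero curl is a sink.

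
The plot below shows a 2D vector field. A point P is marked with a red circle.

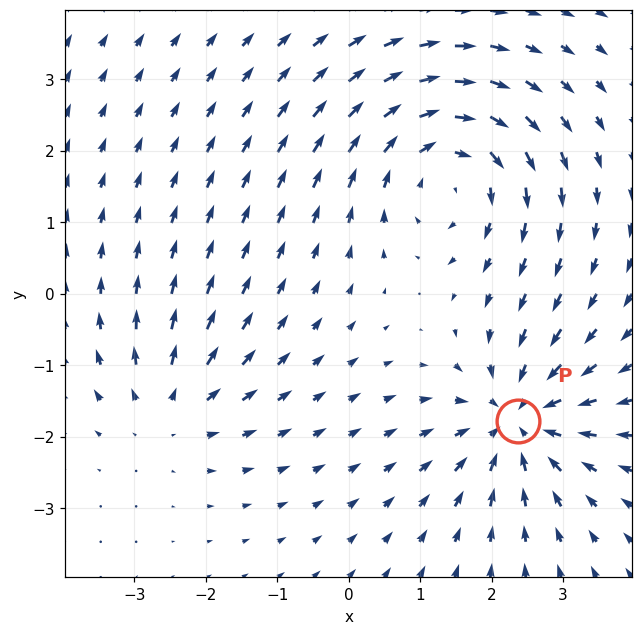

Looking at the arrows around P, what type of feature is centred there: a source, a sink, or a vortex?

sink

At P (2.4, -1.8) the arrows converge inward. Divergence about -5, curl ≈0 — negative divergence with near-zero curl is a sink.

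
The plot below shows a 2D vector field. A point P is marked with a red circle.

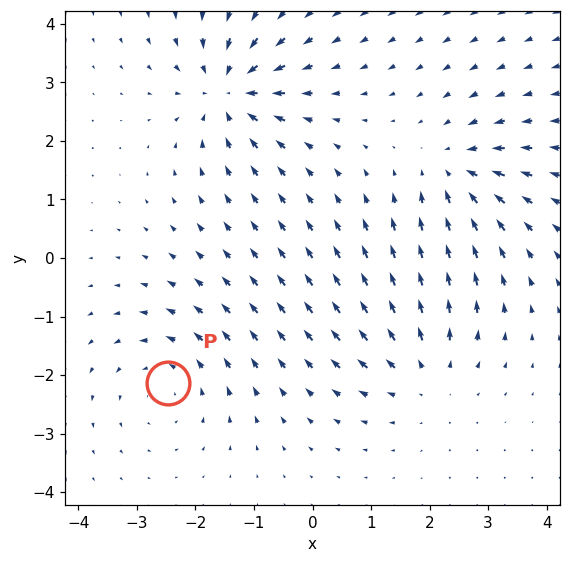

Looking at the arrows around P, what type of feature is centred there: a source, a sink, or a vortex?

vortex

At P (-2.5, -2.1) the arrows circulate counterclockwise. Divergence ≈0, curl about +3 — near-zero divergence with nonzero curl is a vortex.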